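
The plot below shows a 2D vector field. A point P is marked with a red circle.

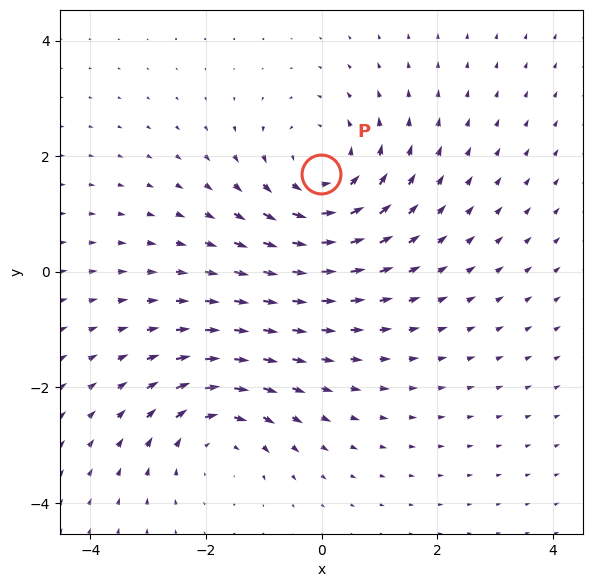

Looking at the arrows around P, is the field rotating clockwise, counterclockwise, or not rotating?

counterclockwise

Near P at (-0.0, 1.7) the arrows circulate counterclockwise. The curl (z-component) there is about +3; positive curl means counterclockwise rotation.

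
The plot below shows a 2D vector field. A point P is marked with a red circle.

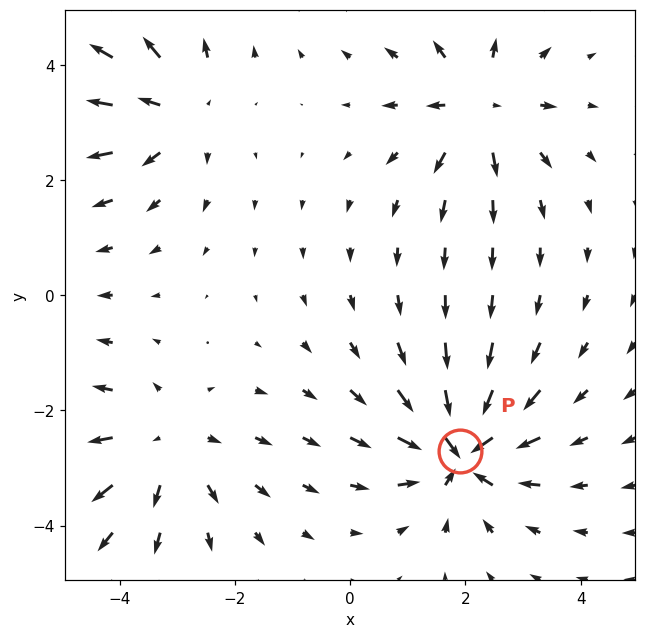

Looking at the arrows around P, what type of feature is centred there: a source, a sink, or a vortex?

sink

At P (1.9, -2.7) the arrows converge inward. Divergence about -5, curl ≈0 — negative divergence with near-zero curl is a sink.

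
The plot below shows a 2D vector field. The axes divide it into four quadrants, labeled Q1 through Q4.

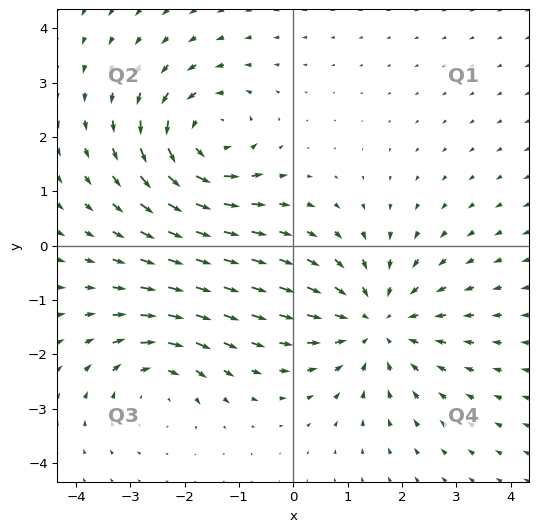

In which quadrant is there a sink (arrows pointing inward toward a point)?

Q4

The sink sits at approximately (1.5, -1.4), which lies in quadrant Q4. The divergence there is about -4, negative as expected for a sink.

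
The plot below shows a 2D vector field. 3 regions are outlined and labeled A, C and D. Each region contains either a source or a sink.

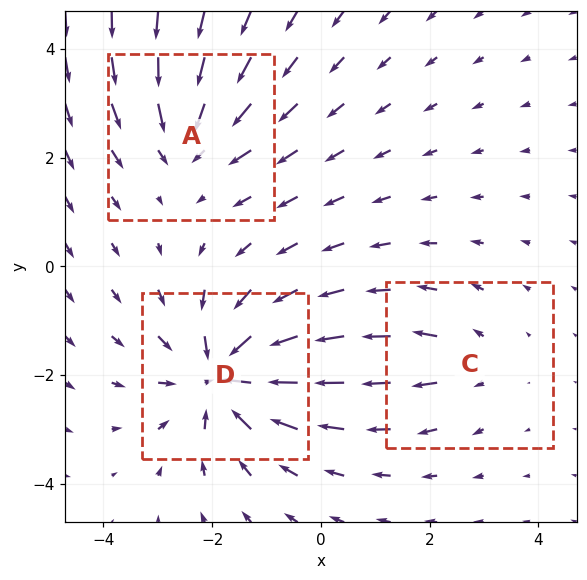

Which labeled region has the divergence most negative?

Divergence at each region's feature centre — A: about -3, C: about +2, D: about -5. Region D is most negative.

D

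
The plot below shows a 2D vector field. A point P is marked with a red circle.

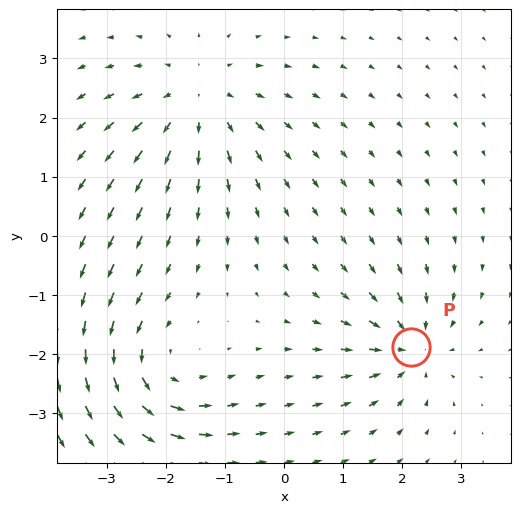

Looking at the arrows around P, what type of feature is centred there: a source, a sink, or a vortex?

sink

At P (2.1, -1.9) the arrows converge inward. Divergence about -5, curl ≈0 — negative divergence with near-zero curl is a sink.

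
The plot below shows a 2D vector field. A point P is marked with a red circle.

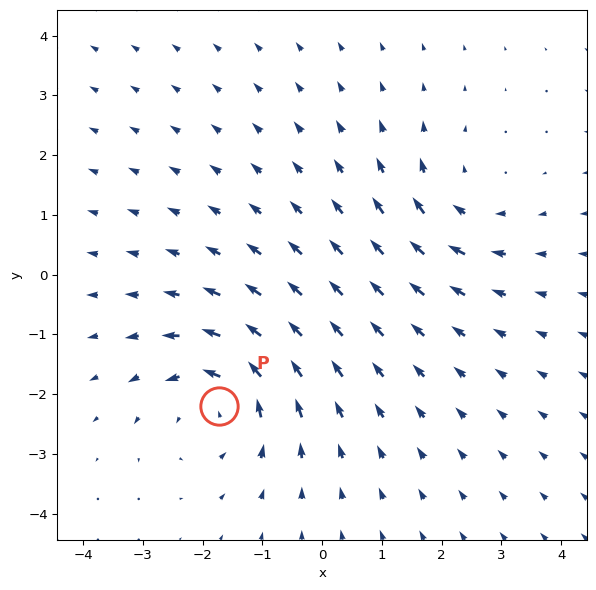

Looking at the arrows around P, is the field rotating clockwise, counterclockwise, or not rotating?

counterclockwise

Near P at (-1.7, -2.2) the arrows circulate counterclockwise. The curl (z-component) there is about +4; positive curl means counterclockwise rotation.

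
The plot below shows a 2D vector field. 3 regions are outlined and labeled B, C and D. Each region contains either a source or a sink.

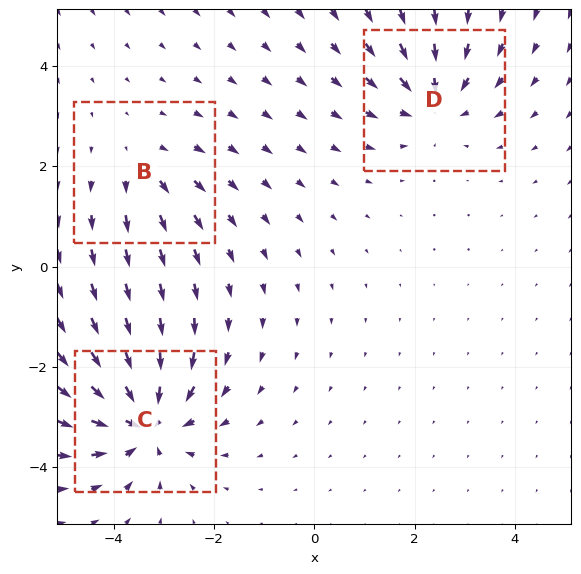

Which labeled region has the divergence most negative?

C

Divergence at each region's feature centre — B: about +2, C: about -5, D: about -4. Region C is most negative.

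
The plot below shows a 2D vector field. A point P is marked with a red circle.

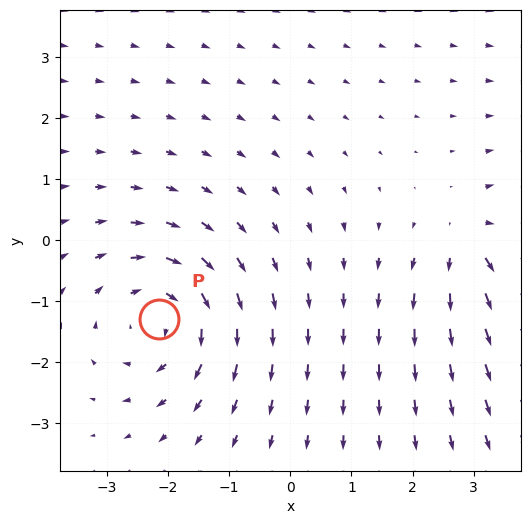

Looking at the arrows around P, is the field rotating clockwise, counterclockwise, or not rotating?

Near P at (-2.2, -1.3) the arrows circulate clockwise. The curl (z-component) there is about -3; negative curl means clockwise rotation.

clockwise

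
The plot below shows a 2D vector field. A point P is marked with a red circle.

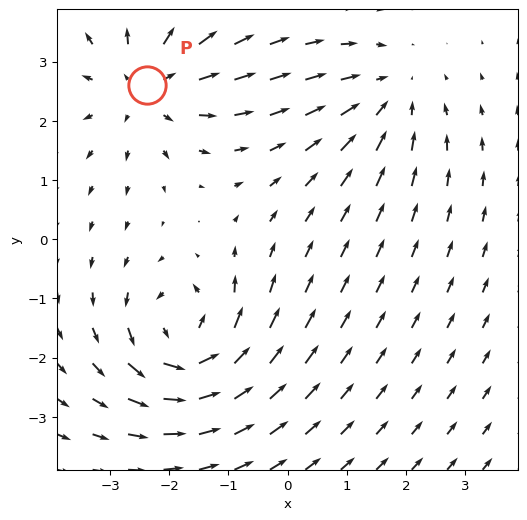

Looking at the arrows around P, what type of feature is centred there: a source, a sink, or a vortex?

At P (-2.4, 2.6) the arrows spread outward. Divergence about +4, curl ≈0 — positive divergence with near-zero curl is a source.

source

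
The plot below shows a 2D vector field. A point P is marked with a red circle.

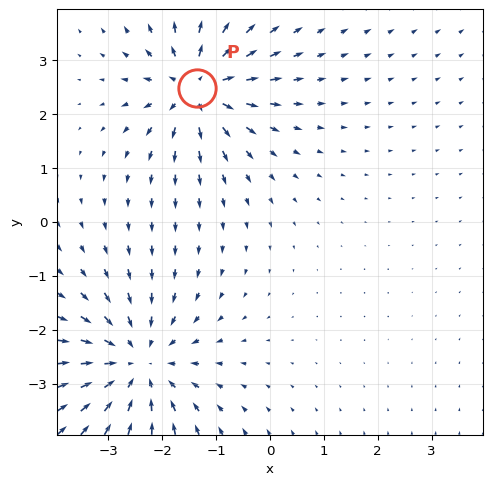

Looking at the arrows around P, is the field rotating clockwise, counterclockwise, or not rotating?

not rotating

Near P at (-1.4, 2.5) the arrows show no circulation. The curl there is ≈0.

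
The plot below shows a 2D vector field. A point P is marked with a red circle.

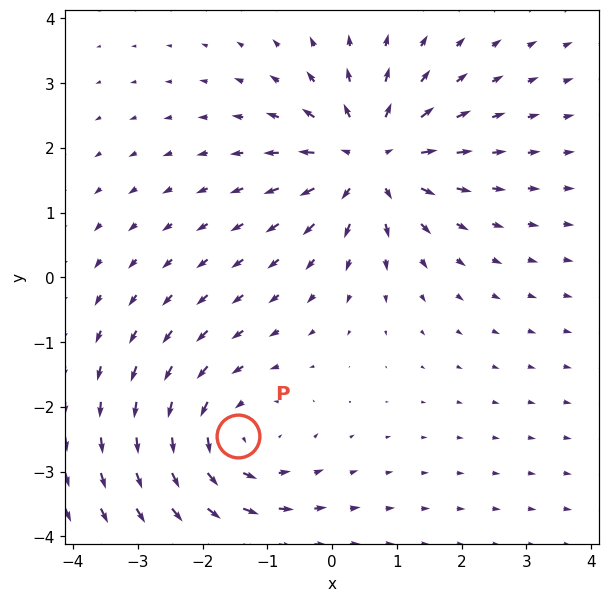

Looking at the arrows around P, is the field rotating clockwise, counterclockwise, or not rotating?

Near P at (-1.5, -2.5) the arrows circulate counterclockwise. The curl (z-component) there is about +3; positive curl means counterclockwise rotation.

counterclockwise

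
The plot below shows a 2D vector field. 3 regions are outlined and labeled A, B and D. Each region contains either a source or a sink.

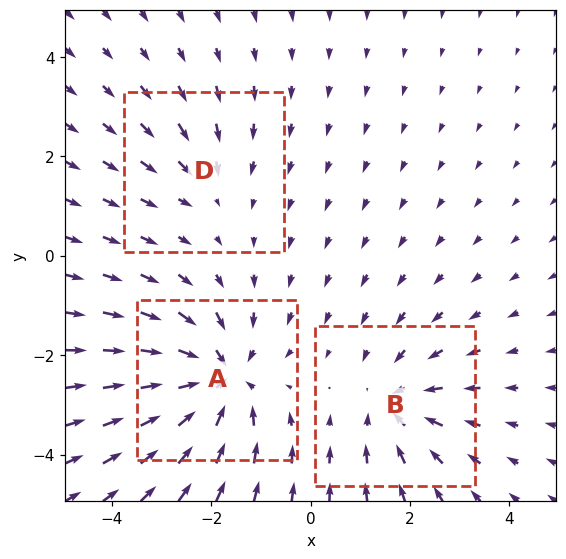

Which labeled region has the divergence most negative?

Divergence at each region's feature centre — A: about -5, B: about -3, D: about -2. Region A is most negative.

A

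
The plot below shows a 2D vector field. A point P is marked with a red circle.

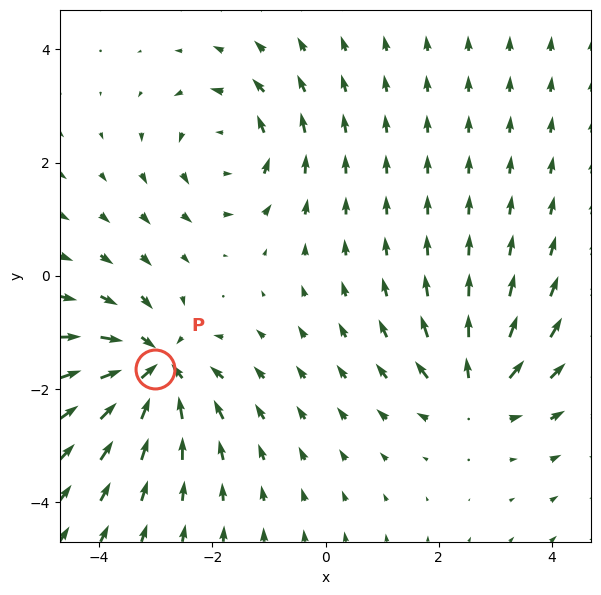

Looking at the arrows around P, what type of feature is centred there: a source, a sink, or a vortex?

At P (-3.0, -1.6) the arrows converge inward. Divergence about -5, curl ≈0 — negative divergence with near-zero curl is a sink.

sink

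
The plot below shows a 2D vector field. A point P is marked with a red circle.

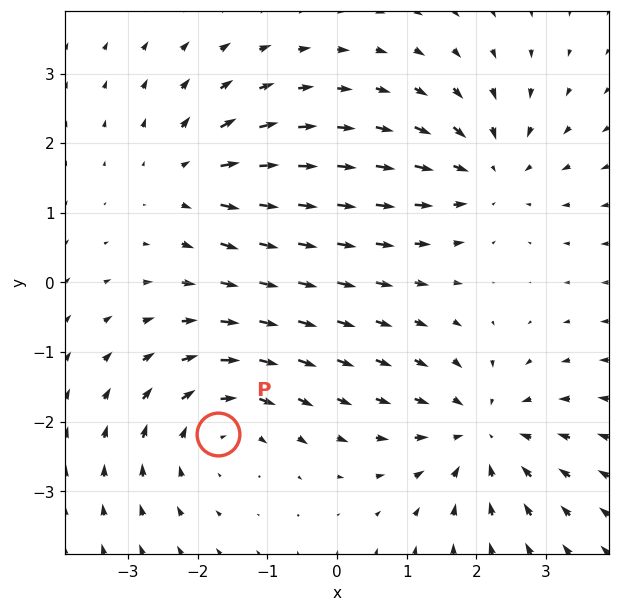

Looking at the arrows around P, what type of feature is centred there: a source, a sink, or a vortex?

vortex

At P (-1.7, -2.2) the arrows circulate clockwise. Divergence ≈0, curl about -3 — near-zero divergence with nonzero curl is a vortex.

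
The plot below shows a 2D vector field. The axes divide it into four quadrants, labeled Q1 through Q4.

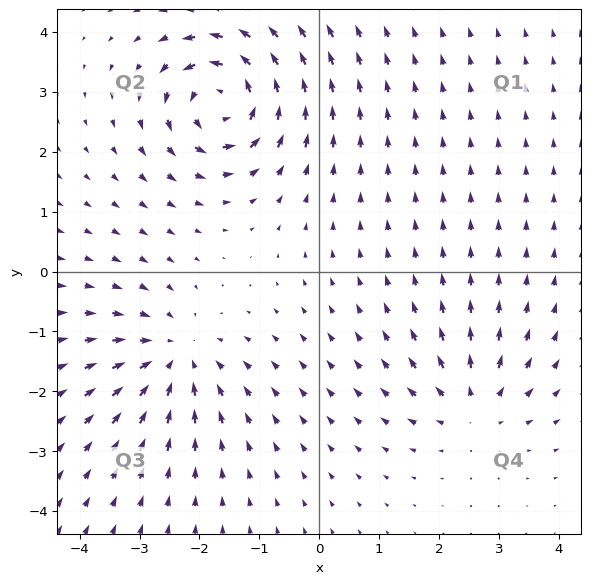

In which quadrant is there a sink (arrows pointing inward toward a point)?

The sink sits at approximately (-2.4, -1.4), which lies in quadrant Q3. The divergence there is about -4, negative as expected for a sink.

Q3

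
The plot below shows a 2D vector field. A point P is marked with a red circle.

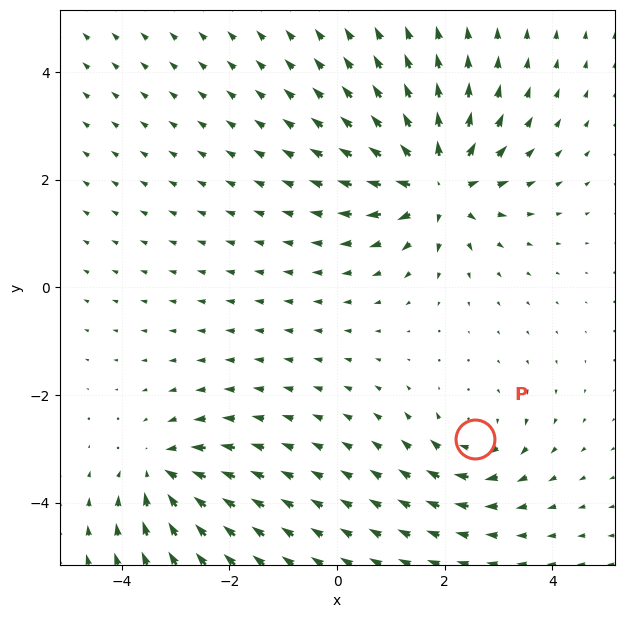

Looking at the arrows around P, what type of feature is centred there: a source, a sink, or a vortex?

vortex

At P (2.6, -2.8) the arrows circulate clockwise. Divergence ≈0, curl about -3 — near-zero divergence with nonzero curl is a vortex.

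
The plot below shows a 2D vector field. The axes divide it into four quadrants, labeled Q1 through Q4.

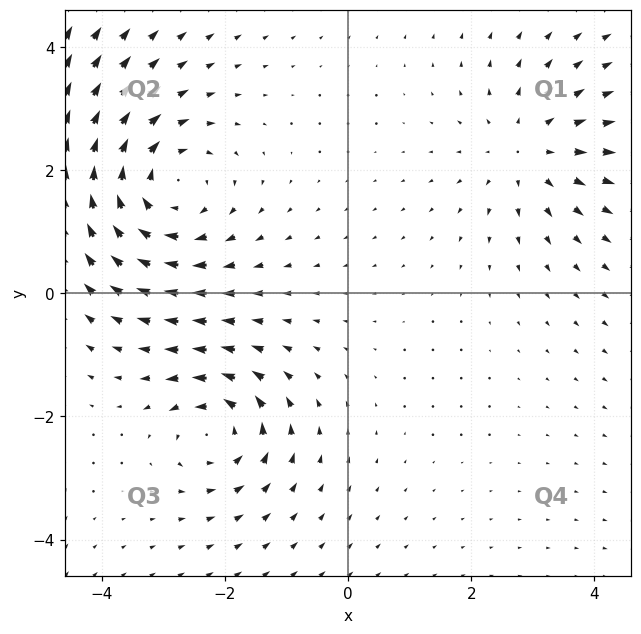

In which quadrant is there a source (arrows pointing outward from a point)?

The source sits at approximately (2.9, 2.3), which lies in quadrant Q1. The divergence there is about +3, positive as expected for a source.

Q1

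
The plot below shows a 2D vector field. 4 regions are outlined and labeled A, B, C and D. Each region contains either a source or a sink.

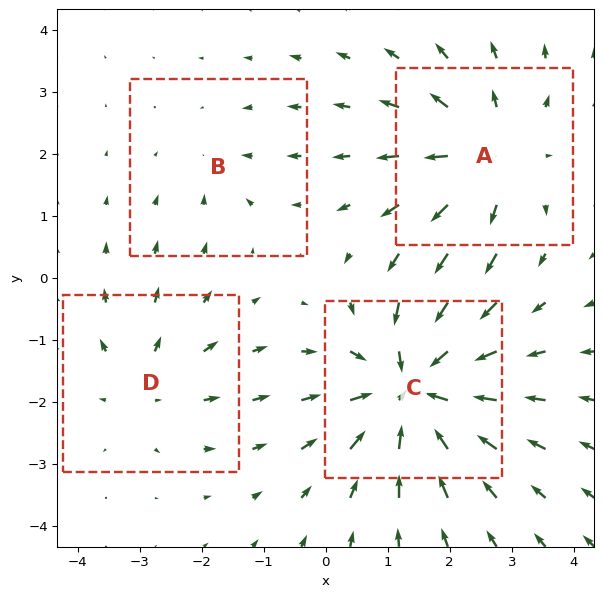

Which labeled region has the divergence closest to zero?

Divergence at each region's feature centre — A: about +5, B: about -2, C: about -7, D: about +3. Region B is closest to zero.

B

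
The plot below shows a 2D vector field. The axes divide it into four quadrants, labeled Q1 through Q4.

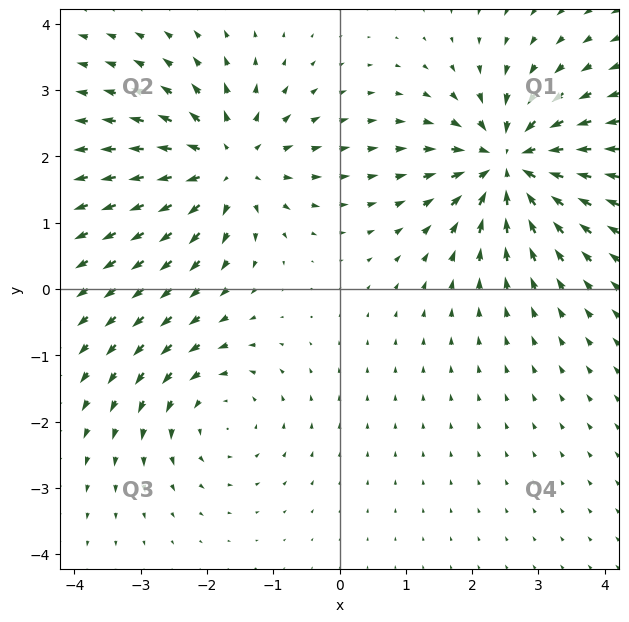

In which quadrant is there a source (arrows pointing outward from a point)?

Q2

The source sits at approximately (-1.7, 1.9), which lies in quadrant Q2. The divergence there is about +4, positive as expected for a source.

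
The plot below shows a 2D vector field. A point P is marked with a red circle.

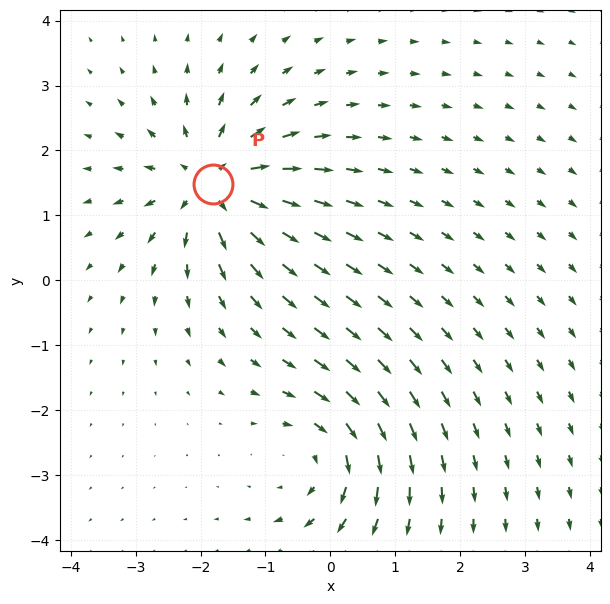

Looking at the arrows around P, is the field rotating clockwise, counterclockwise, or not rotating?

Near P at (-1.8, 1.5) the arrows show no circulation. The curl there is ≈0.

not rotating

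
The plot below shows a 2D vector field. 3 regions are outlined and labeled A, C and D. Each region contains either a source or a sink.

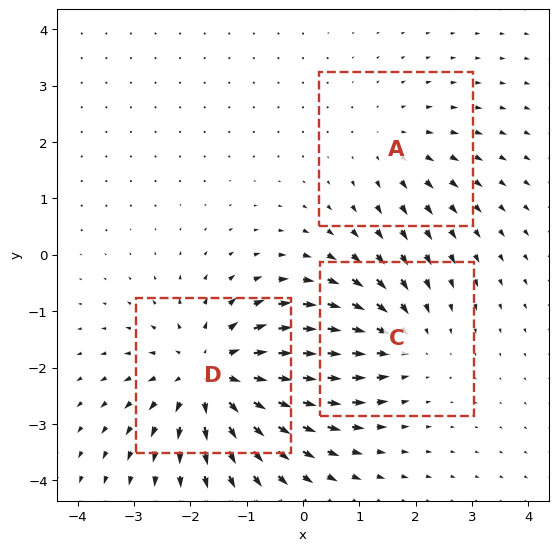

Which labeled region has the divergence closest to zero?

A

Divergence at each region's feature centre — A: about +2, C: about -3, D: about +5. Region A is closest to zero.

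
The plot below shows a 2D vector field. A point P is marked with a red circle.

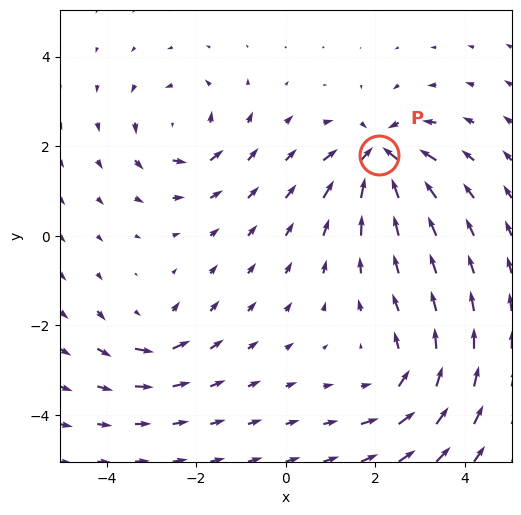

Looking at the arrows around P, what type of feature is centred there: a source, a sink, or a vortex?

At P (2.1, 1.8) the arrows converge inward. Divergence about -7, curl ≈0 — negative divergence with near-zero curl is a sink.

sink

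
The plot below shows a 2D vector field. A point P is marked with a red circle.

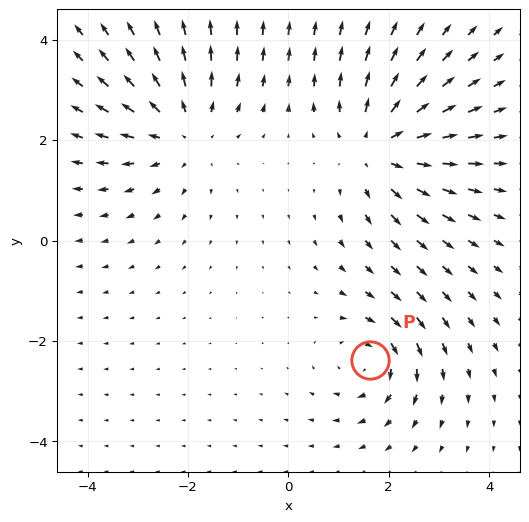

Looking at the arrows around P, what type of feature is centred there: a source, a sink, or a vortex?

vortex

At P (1.6, -2.4) the arrows circulate clockwise. Divergence ≈0, curl about -4 — near-zero divergence with nonzero curl is a vortex.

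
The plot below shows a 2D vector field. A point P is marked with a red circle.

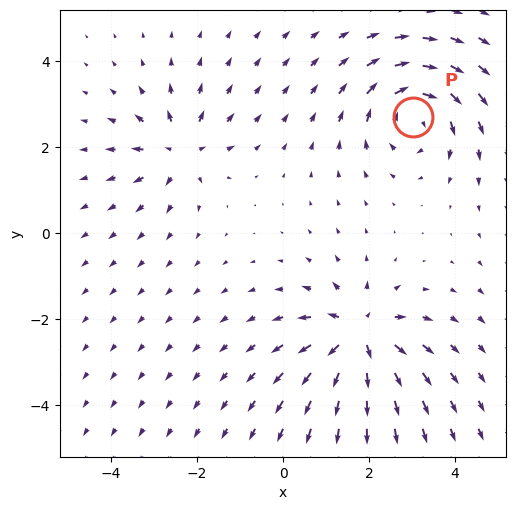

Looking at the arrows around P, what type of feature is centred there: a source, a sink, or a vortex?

At P (3.0, 2.7) the arrows circulate clockwise. Divergence ≈0, curl about -4 — near-zero divergence with nonzero curl is a vortex.

vortex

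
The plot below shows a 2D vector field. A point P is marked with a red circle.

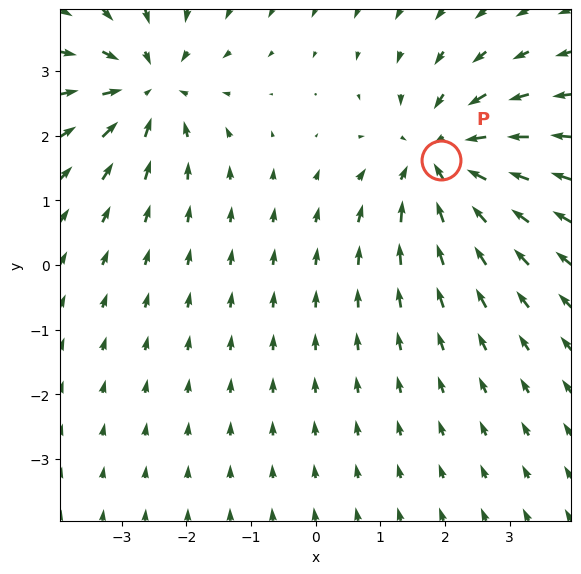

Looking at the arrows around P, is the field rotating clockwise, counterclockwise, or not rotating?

not rotating

Near P at (1.9, 1.6) the arrows show no circulation. The curl there is ≈0.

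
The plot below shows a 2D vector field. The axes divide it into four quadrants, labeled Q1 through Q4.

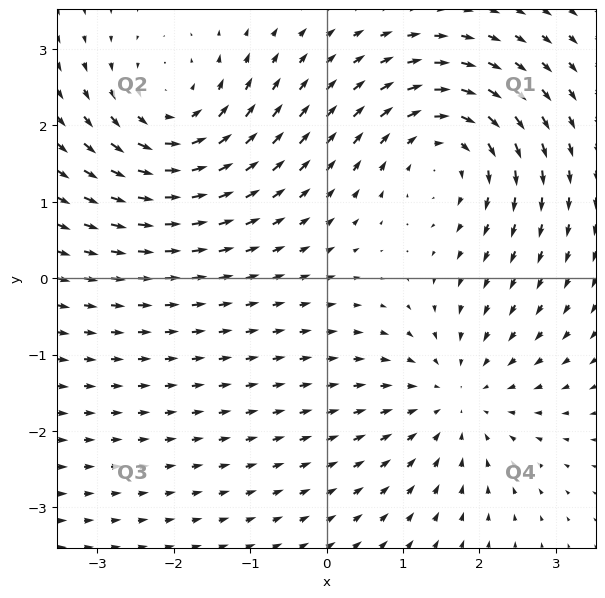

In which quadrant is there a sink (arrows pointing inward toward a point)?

Q4

The sink sits at approximately (1.7, -1.6), which lies in quadrant Q4. The divergence there is about -4, negative as expected for a sink.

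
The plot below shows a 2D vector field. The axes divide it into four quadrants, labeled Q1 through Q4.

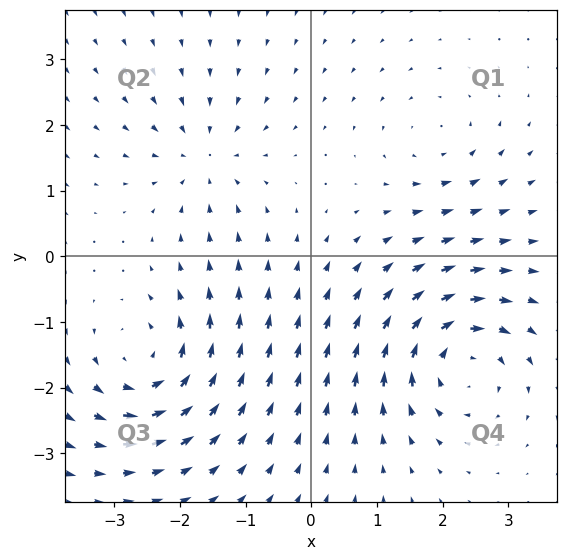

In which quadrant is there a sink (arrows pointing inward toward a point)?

Q2

The sink sits at approximately (-1.6, 1.5), which lies in quadrant Q2. The divergence there is about -4, negative as expected for a sink.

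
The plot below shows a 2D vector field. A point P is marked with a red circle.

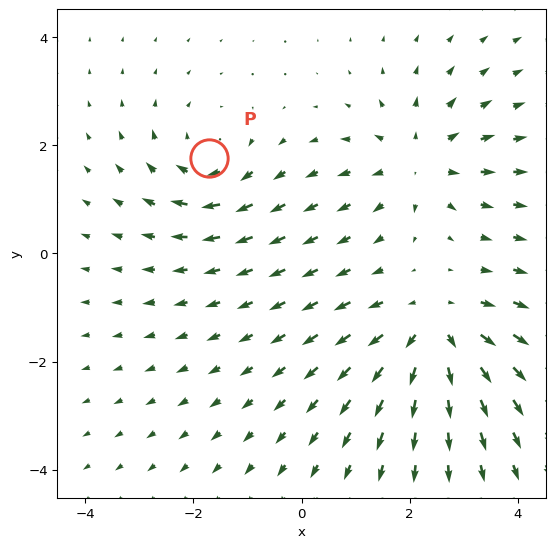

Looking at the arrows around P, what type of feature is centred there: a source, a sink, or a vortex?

vortex

At P (-1.7, 1.8) the arrows circulate clockwise. Divergence ≈0, curl about -4 — near-zero divergence with nonzero curl is a vortex.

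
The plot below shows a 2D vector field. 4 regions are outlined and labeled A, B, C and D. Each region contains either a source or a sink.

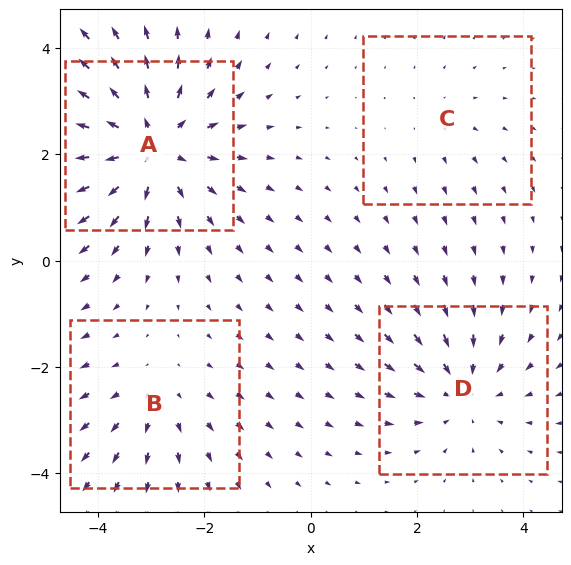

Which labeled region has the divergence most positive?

Divergence at each region's feature centre — A: about +6, B: about +3, C: about +2, D: about -4. Region A is most positive.

A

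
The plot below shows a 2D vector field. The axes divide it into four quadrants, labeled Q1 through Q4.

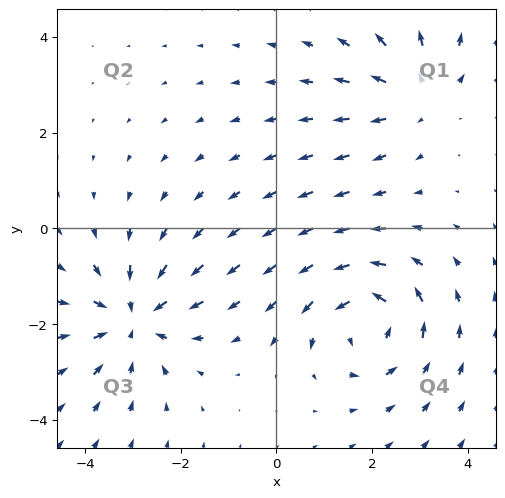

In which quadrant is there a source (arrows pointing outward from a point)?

The source sits at approximately (3.0, 2.8), which lies in quadrant Q1. The divergence there is about +3, positive as expected for a source.

Q1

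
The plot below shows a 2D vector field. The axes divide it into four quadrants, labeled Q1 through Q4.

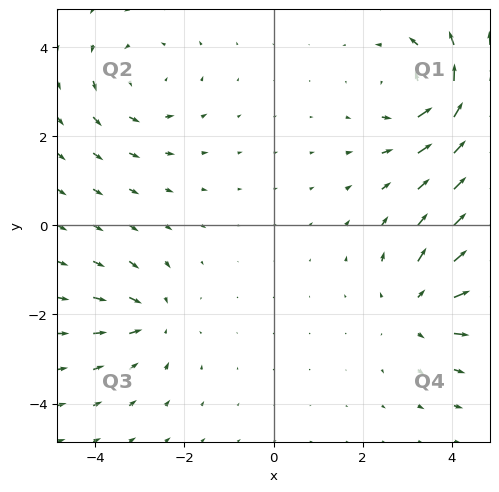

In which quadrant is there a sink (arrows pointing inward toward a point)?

The sink sits at approximately (-2.7, -2.1), which lies in quadrant Q3. The divergence there is about -4, negative as expected for a sink.

Q3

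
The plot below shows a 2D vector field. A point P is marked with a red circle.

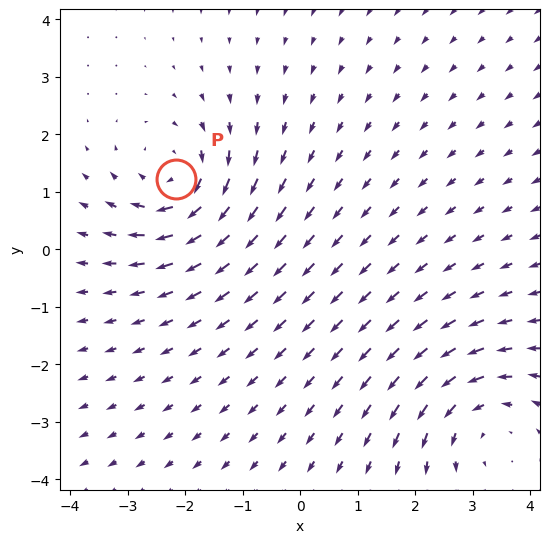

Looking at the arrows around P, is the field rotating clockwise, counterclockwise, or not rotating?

Near P at (-2.2, 1.2) the arrows circulate clockwise. The curl (z-component) there is about -5; negative curl means clockwise rotation.

clockwise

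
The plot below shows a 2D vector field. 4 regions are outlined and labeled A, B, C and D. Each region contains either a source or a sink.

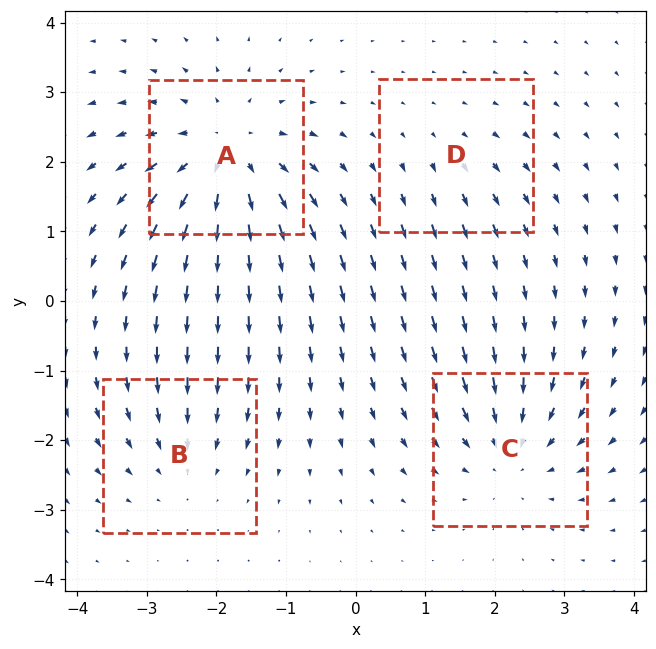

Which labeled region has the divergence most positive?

A

Divergence at each region's feature centre — A: about +6, B: about -3, C: about -4, D: about +2. Region A is most positive.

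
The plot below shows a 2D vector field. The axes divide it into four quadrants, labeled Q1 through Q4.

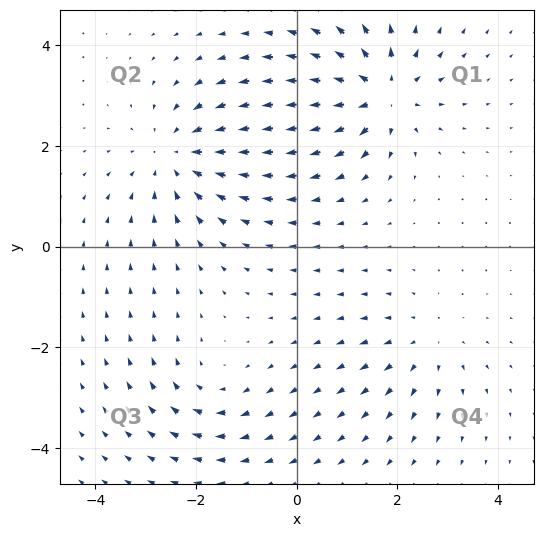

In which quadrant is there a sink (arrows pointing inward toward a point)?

Q2

The sink sits at approximately (-2.3, 1.8), which lies in quadrant Q2. The divergence there is about -4, negative as expected for a sink.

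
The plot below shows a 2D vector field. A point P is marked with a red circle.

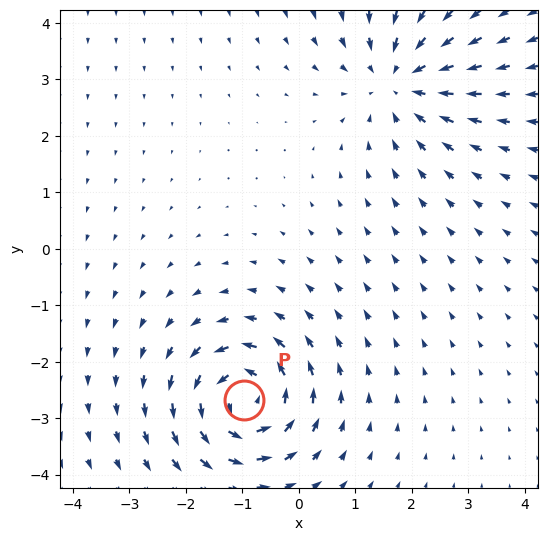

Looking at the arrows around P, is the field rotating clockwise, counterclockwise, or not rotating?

counterclockwise

Near P at (-1.0, -2.7) the arrows circulate counterclockwise. The curl (z-component) there is about +7; positive curl means counterclockwise rotation.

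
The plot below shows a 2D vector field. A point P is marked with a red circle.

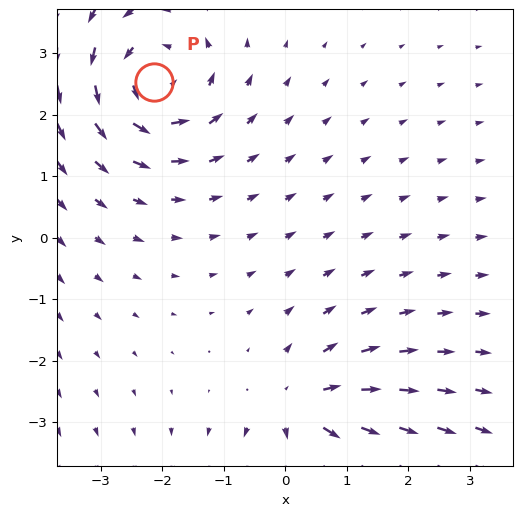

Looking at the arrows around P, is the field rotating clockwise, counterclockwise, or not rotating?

Near P at (-2.1, 2.5) the arrows circulate counterclockwise. The curl (z-component) there is about +4; positive curl means counterclockwise rotation.

counterclockwise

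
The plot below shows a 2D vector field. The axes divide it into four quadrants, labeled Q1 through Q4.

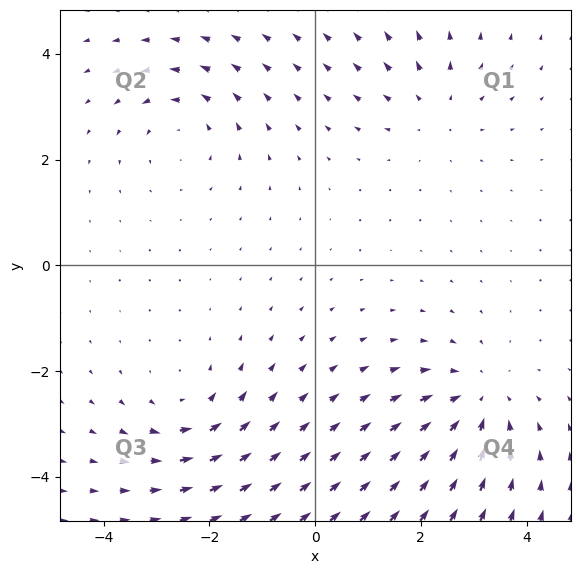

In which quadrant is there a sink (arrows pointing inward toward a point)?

Q4

The sink sits at approximately (3.1, -2.6), which lies in quadrant Q4. The divergence there is about -4, negative as expected for a sink.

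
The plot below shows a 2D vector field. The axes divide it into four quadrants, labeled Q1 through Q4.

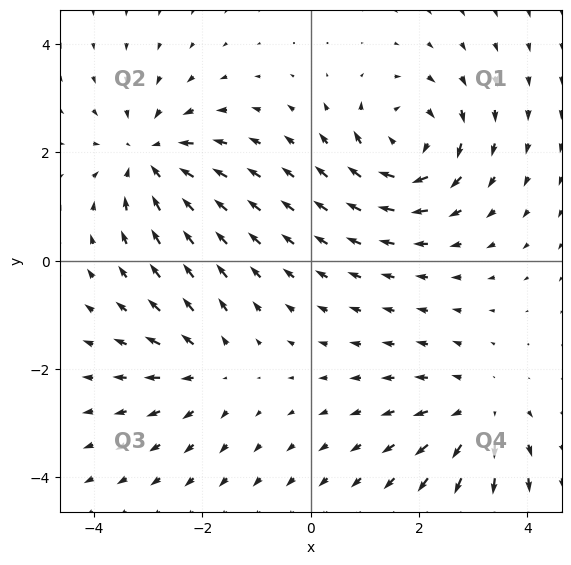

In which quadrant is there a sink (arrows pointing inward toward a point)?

Q2

The sink sits at approximately (-3.0, 1.9), which lies in quadrant Q2. The divergence there is about -5, negative as expected for a sink.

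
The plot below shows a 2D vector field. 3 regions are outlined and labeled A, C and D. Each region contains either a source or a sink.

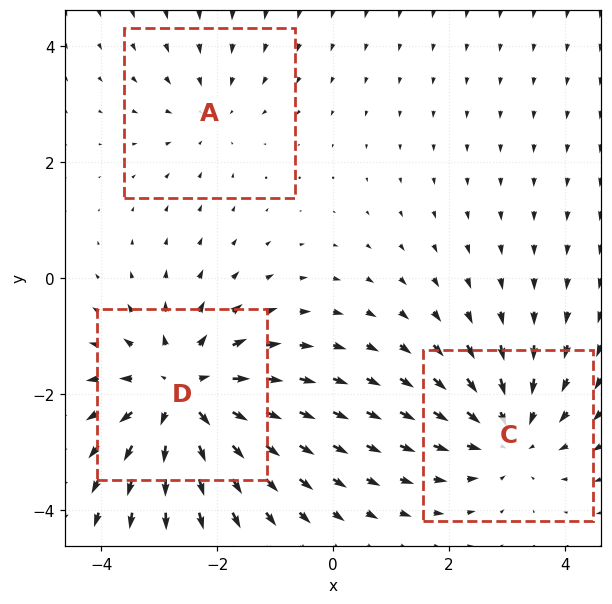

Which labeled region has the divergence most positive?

Divergence at each region's feature centre — A: about -2, C: about -3, D: about +4. Region D is most positive.

D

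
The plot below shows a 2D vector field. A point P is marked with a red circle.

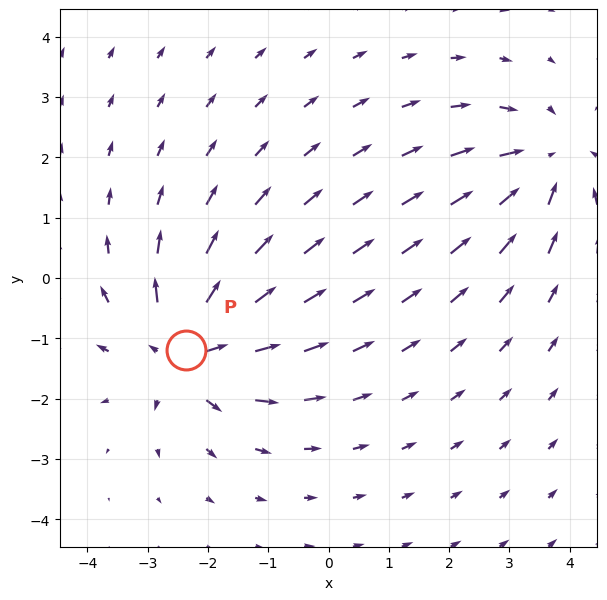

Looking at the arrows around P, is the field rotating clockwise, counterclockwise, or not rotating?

not rotating

Near P at (-2.4, -1.2) the arrows show no circulation. The curl there is ≈0.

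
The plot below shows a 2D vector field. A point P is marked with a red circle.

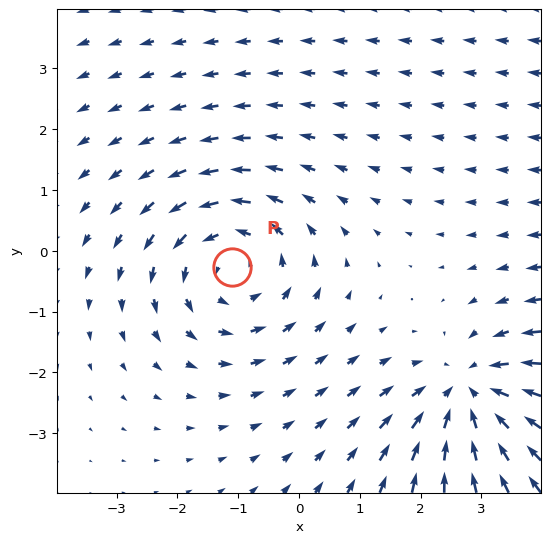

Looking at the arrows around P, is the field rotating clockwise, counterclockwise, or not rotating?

Near P at (-1.1, -0.3) the arrows circulate counterclockwise. The curl (z-component) there is about +3; positive curl means counterclockwise rotation.

counterclockwise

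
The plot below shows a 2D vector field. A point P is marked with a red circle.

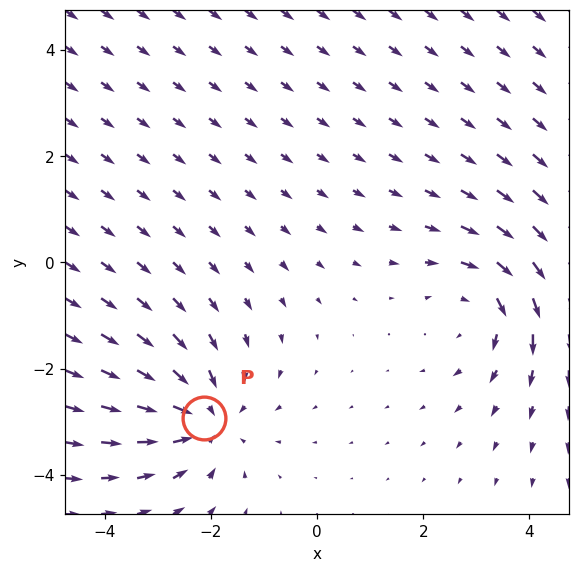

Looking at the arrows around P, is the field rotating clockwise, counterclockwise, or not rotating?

not rotating

Near P at (-2.1, -2.9) the arrows show no circulation. The curl there is ≈0.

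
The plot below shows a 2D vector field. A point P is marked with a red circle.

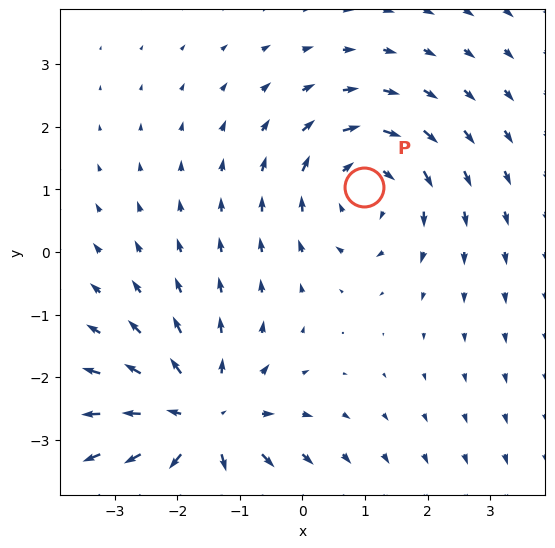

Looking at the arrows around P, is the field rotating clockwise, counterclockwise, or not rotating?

clockwise

Near P at (1.0, 1.0) the arrows circulate clockwise. The curl (z-component) there is about -3; negative curl means clockwise rotation.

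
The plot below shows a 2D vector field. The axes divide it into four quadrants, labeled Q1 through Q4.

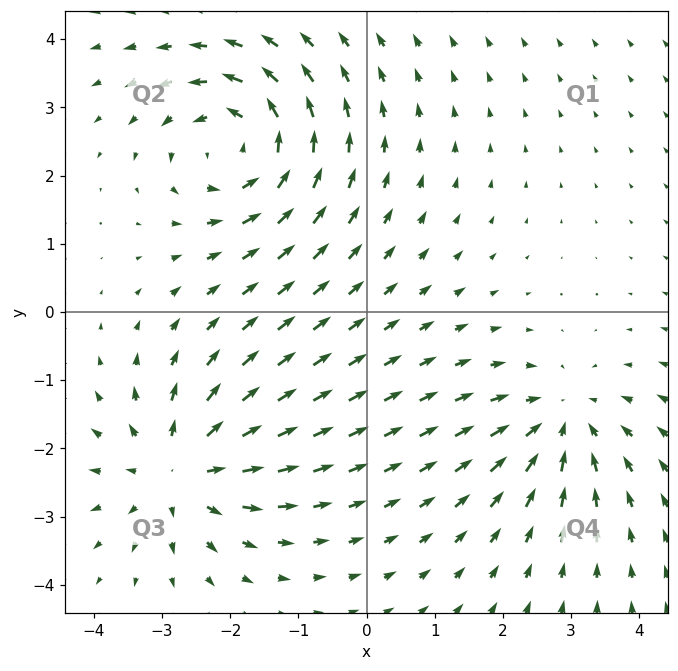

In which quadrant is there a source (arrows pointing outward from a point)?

The source sits at approximately (-2.8, -2.3), which lies in quadrant Q3. The divergence there is about +4, positive as expected for a source.

Q3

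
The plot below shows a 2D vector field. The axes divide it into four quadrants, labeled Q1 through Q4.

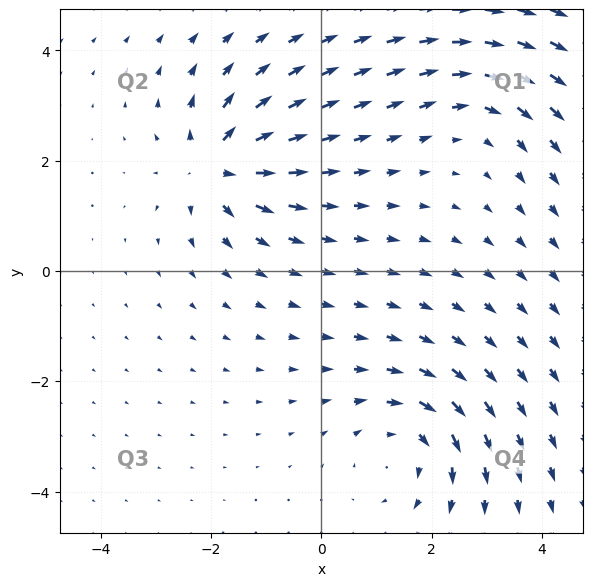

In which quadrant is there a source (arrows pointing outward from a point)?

Q2

The source sits at approximately (-1.9, 1.9), which lies in quadrant Q2. The divergence there is about +6, positive as expected for a source.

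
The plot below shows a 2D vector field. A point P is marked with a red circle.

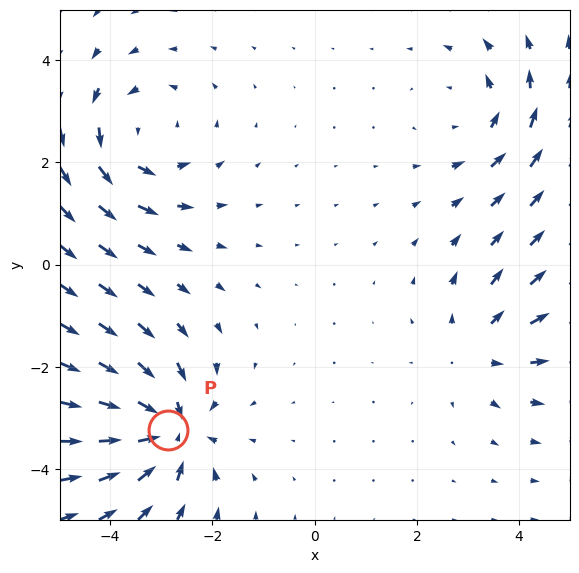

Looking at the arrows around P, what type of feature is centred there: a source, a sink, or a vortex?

sink

At P (-2.9, -3.2) the arrows converge inward. Divergence about -5, curl ≈0 — negative divergence with near-zero curl is a sink.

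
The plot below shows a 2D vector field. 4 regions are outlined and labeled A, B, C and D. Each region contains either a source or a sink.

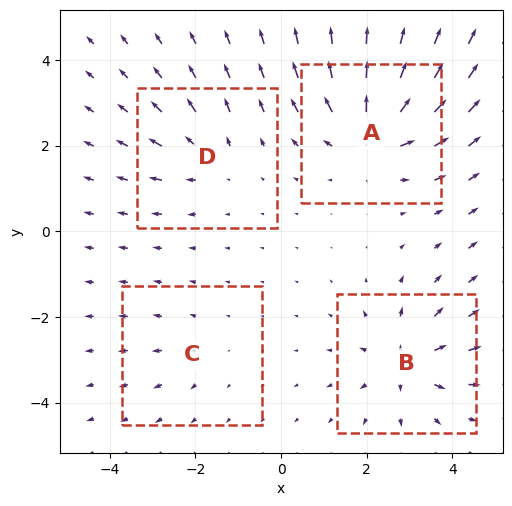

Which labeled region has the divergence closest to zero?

Divergence at each region's feature centre — A: about +7, B: about +5, C: about +2, D: about +3. Region C is closest to zero.

C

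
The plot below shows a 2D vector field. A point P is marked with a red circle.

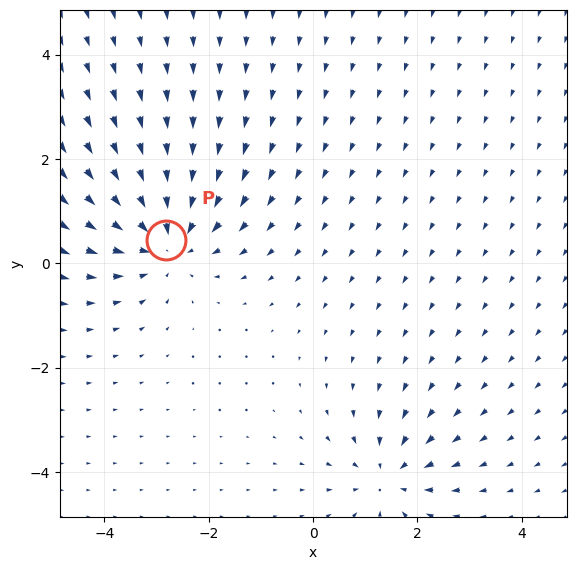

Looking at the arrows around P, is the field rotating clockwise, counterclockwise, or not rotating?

Near P at (-2.8, 0.5) the arrows show no circulation. The curl there is ≈0.

not rotating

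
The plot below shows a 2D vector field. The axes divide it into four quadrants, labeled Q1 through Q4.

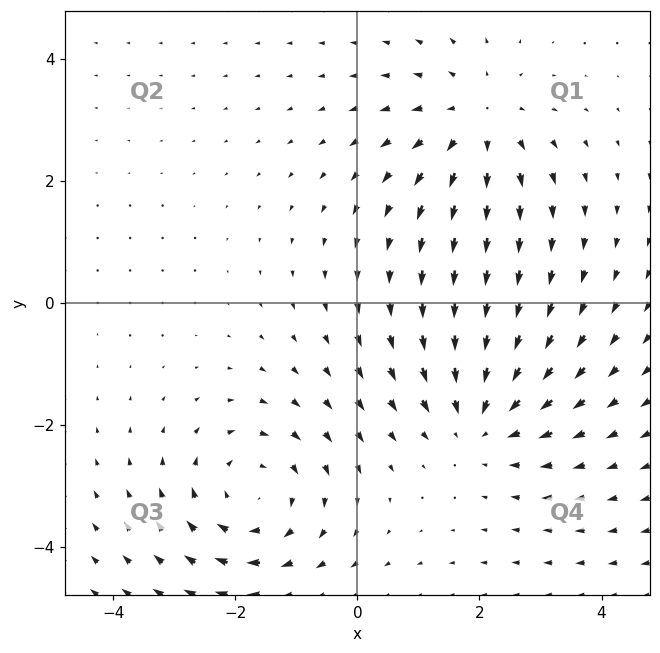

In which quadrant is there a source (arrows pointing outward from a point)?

Q1

The source sits at approximately (2.0, 3.0), which lies in quadrant Q1. The divergence there is about +3, positive as expected for a source.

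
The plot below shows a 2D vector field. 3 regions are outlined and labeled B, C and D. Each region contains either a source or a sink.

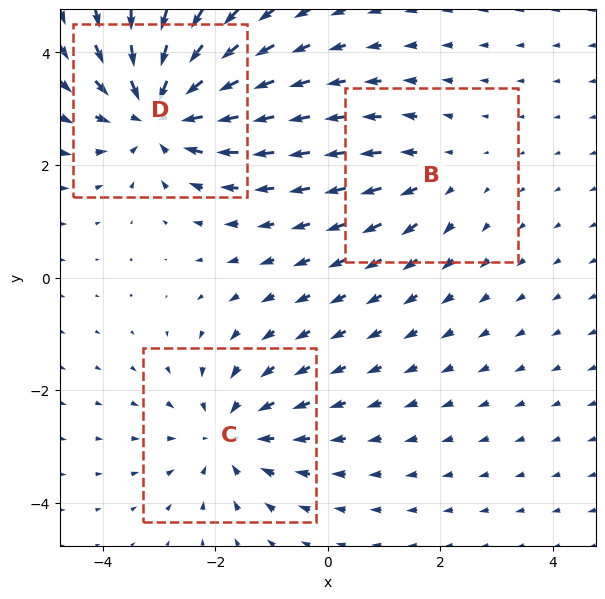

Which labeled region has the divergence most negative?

D

Divergence at each region's feature centre — B: about +2, C: about -3, D: about -4. Region D is most negative.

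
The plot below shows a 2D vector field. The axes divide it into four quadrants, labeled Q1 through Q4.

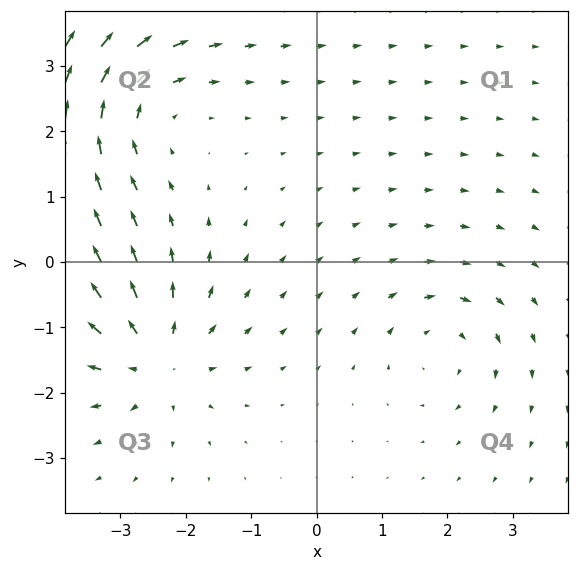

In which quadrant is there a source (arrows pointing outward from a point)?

Q3

The source sits at approximately (-2.5, -1.5), which lies in quadrant Q3. The divergence there is about +5, positive as expected for a source.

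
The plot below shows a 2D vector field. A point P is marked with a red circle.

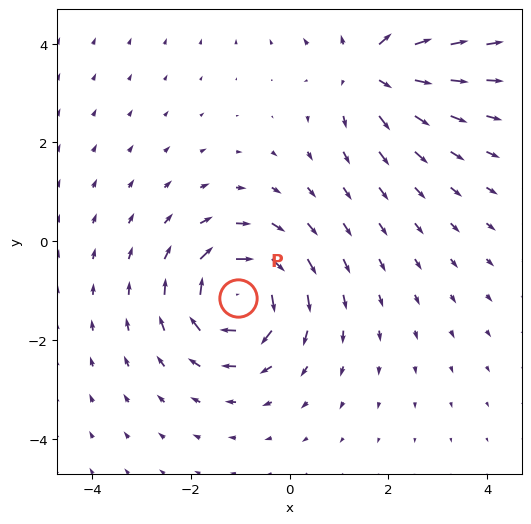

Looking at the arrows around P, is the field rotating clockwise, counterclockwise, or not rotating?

Near P at (-1.1, -1.2) the arrows circulate clockwise. The curl (z-component) there is about -5; negative curl means clockwise rotation.

clockwise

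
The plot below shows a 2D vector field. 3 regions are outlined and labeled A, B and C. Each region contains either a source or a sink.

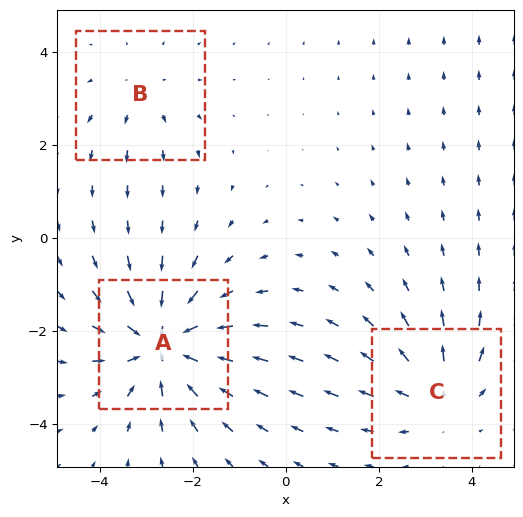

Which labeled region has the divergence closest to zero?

Divergence at each region's feature centre — A: about -4, B: about +2, C: about +3. Region B is closest to zero.

B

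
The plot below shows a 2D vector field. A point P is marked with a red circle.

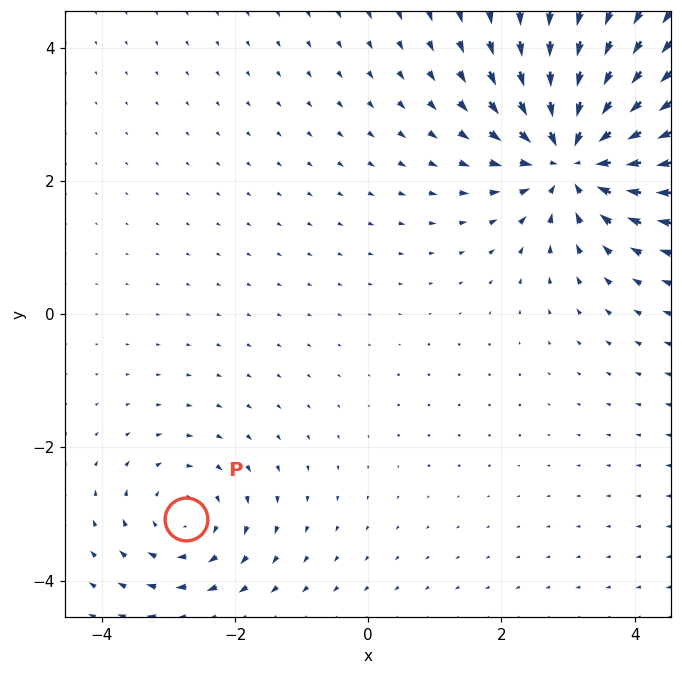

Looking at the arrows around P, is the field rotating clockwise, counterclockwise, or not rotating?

clockwise

Near P at (-2.7, -3.1) the arrows circulate clockwise. The curl (z-component) there is about -3; negative curl means clockwise rotation.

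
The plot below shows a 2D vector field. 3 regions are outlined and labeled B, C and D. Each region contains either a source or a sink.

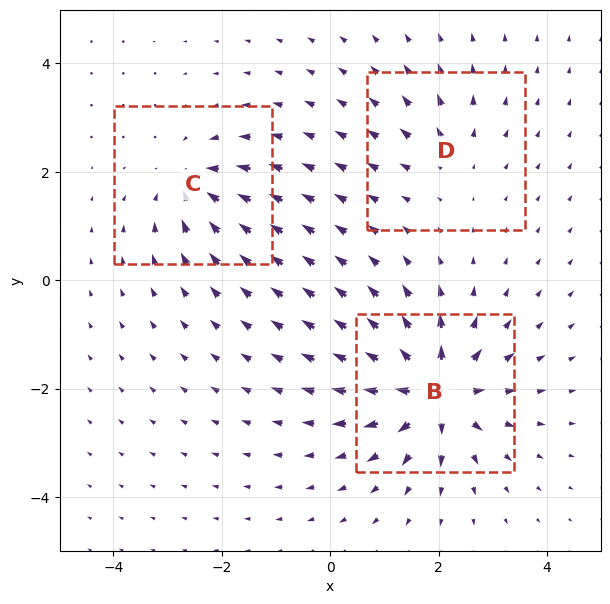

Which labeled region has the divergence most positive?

Divergence at each region's feature centre — B: about +7, C: about -4, D: about +3. Region B is most positive.

B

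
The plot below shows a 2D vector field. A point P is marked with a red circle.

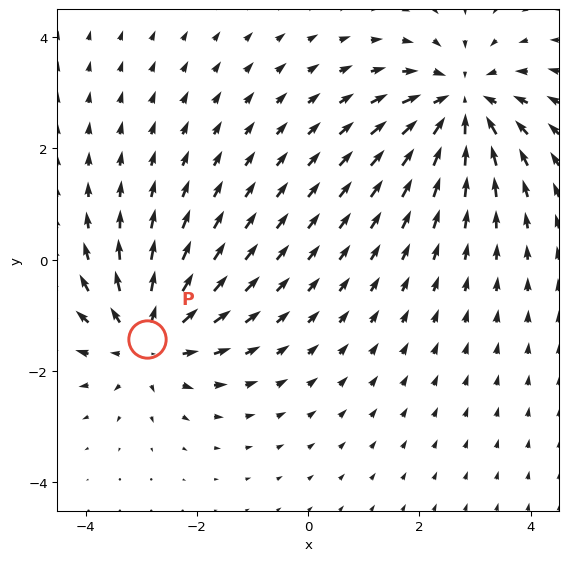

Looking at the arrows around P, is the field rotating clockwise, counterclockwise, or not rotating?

Near P at (-2.9, -1.4) the arrows show no circulation. The curl there is ≈0.

not rotating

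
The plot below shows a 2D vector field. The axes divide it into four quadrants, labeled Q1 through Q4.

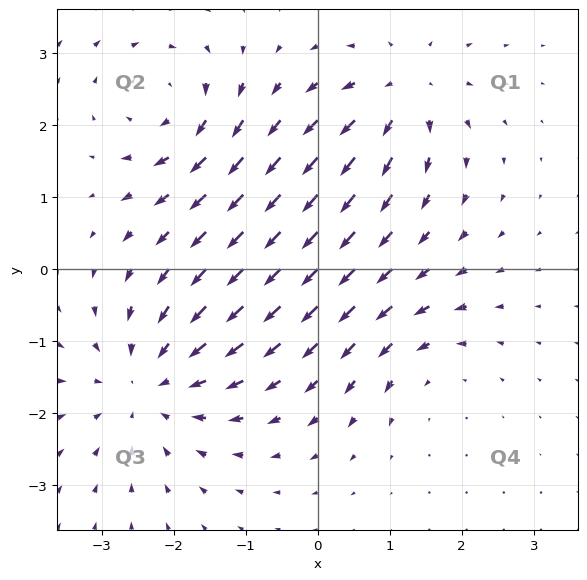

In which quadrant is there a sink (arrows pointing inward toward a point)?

The sink sits at approximately (-2.3, -1.6), which lies in quadrant Q3. The divergence there is about -4, negative as expected for a sink.

Q3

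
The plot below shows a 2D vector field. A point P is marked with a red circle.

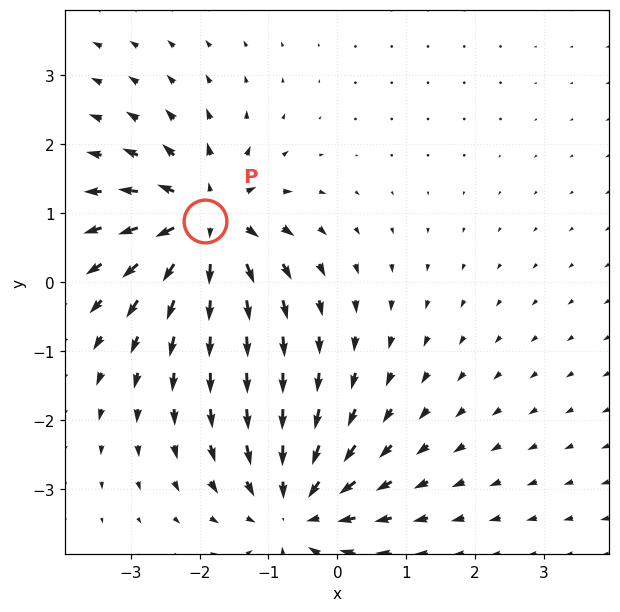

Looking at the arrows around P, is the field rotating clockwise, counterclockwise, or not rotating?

not rotating

Near P at (-1.9, 0.9) the arrows show no circulation. The curl there is ≈0.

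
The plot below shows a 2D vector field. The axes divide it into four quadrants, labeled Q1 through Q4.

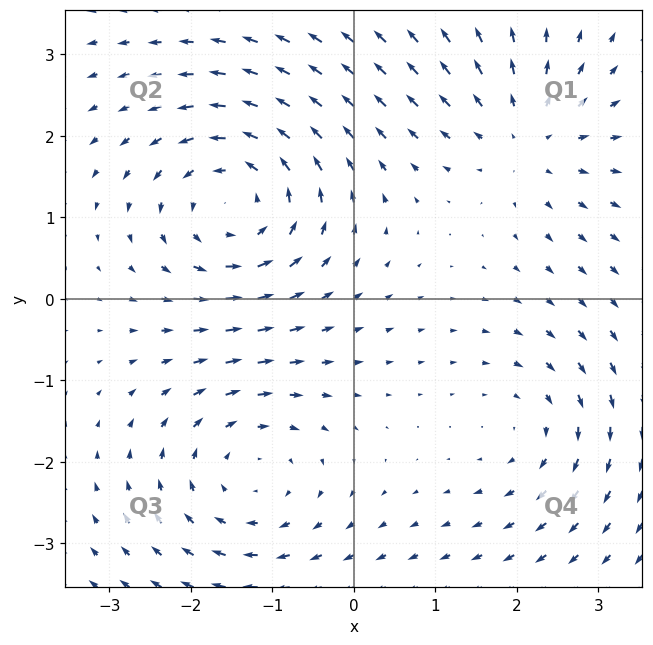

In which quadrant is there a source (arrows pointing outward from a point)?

Q1

The source sits at approximately (2.1, 2.0), which lies in quadrant Q1. The divergence there is about +4, positive as expected for a source.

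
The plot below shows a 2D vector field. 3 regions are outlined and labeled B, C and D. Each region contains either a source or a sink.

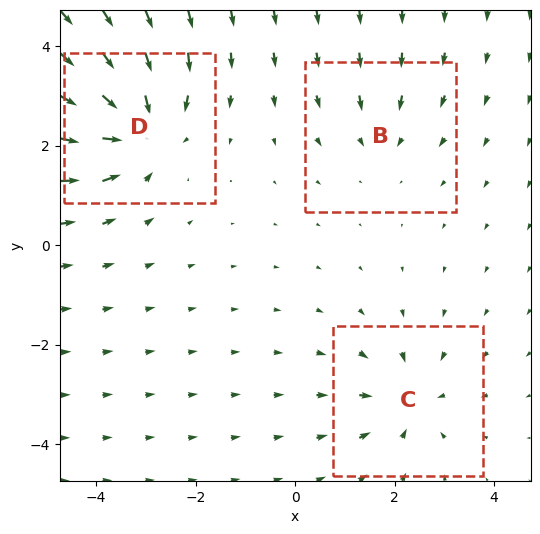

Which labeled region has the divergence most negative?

Divergence at each region's feature centre — B: about -2, C: about -3, D: about -5. Region D is most negative.

D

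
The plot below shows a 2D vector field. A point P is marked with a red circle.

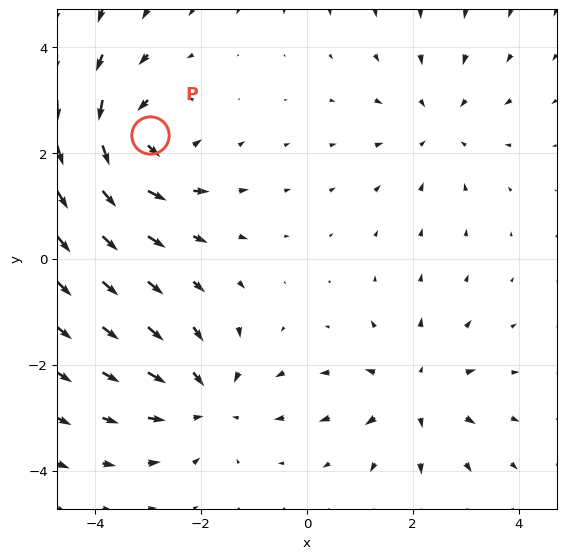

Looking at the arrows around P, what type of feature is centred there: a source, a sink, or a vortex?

At P (-3.0, 2.3) the arrows circulate counterclockwise. Divergence ≈0, curl about +5 — near-zero divergence with nonzero curl is a vortex.

vortex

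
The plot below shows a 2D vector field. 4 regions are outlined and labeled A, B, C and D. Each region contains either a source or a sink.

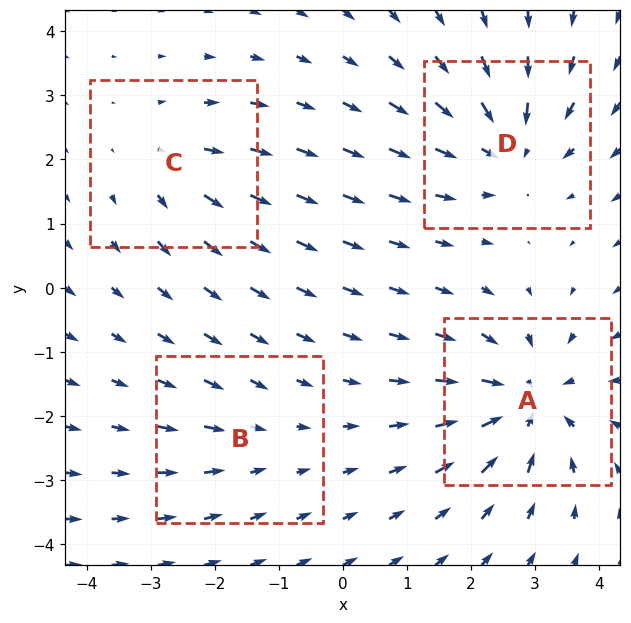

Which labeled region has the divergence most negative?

A

Divergence at each region's feature centre — A: about -7, B: about -2, C: about +3, D: about -5. Region A is most negative.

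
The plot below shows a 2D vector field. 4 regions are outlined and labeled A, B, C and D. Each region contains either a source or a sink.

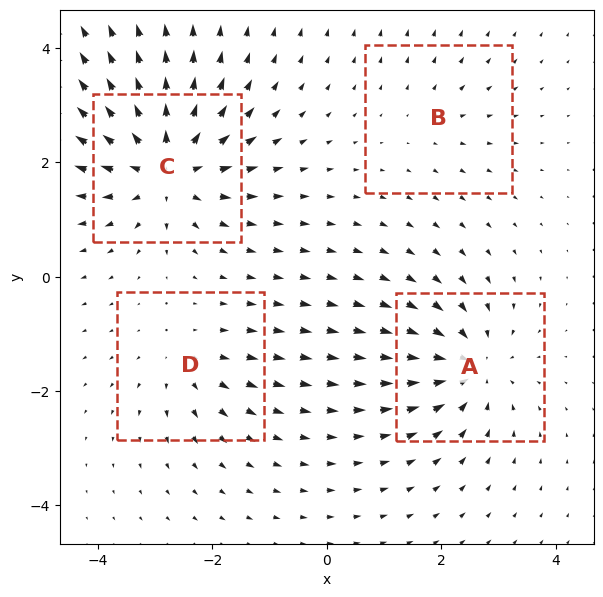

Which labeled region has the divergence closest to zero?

Divergence at each region's feature centre — A: about -6, B: about +2, C: about +7, D: about +3. Region B is closest to zero.

B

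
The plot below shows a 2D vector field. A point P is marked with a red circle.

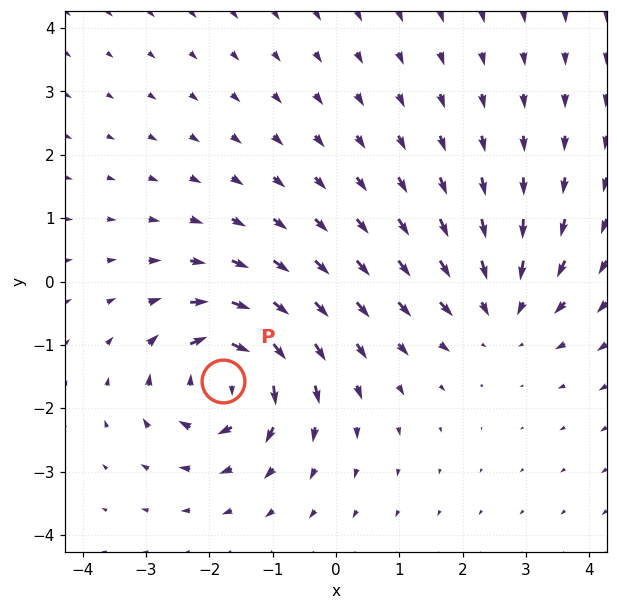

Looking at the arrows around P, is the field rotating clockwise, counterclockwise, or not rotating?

Near P at (-1.8, -1.6) the arrows circulate clockwise. The curl (z-component) there is about -7; negative curl means clockwise rotation.

clockwise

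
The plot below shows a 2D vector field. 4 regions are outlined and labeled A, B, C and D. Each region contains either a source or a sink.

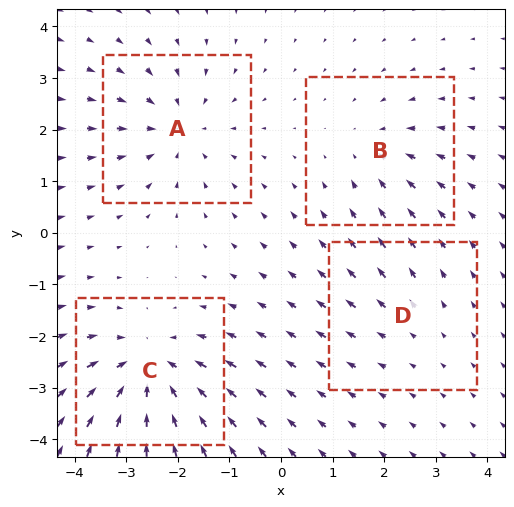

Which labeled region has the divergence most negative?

C

Divergence at each region's feature centre — A: about -5, B: about -3, C: about -6, D: about +2. Region C is most negative.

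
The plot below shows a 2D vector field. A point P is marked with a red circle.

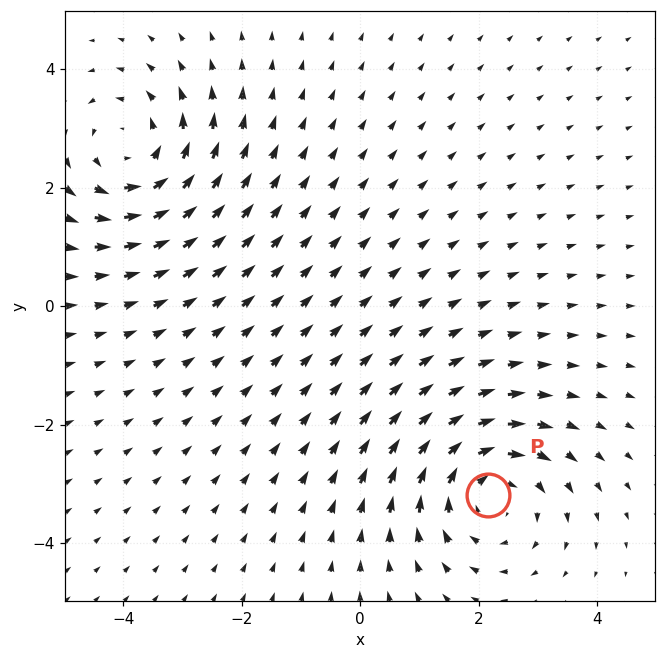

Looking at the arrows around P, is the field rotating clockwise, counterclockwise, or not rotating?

clockwise

Near P at (2.2, -3.2) the arrows circulate clockwise. The curl (z-component) there is about -4; negative curl means clockwise rotation.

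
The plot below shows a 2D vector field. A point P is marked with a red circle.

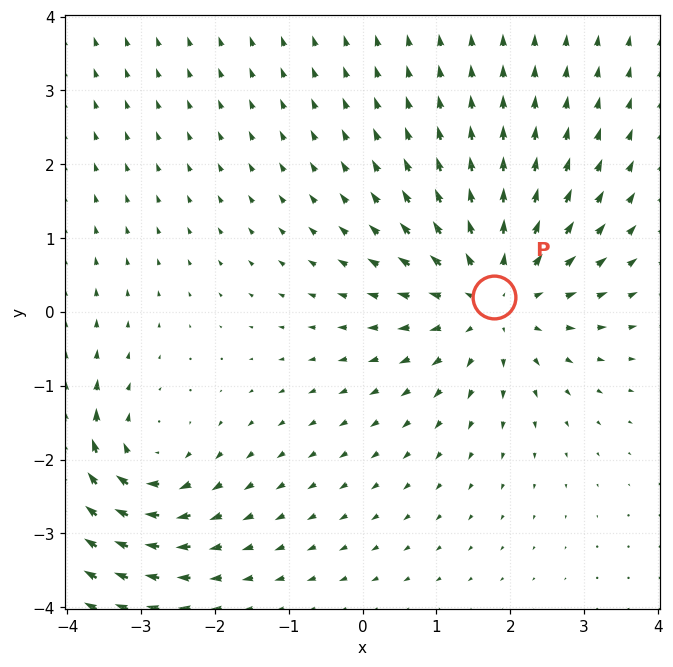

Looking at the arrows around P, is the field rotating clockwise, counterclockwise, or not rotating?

Near P at (1.8, 0.2) the arrows show no circulation. The curl there is ≈0.

not rotating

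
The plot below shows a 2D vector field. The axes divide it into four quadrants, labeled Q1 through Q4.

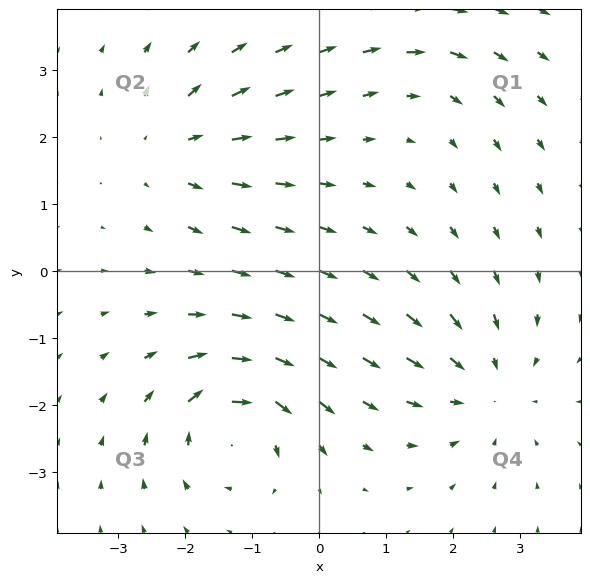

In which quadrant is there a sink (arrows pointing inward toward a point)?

Q4

The sink sits at approximately (2.5, -1.7), which lies in quadrant Q4. The divergence there is about -4, negative as expected for a sink.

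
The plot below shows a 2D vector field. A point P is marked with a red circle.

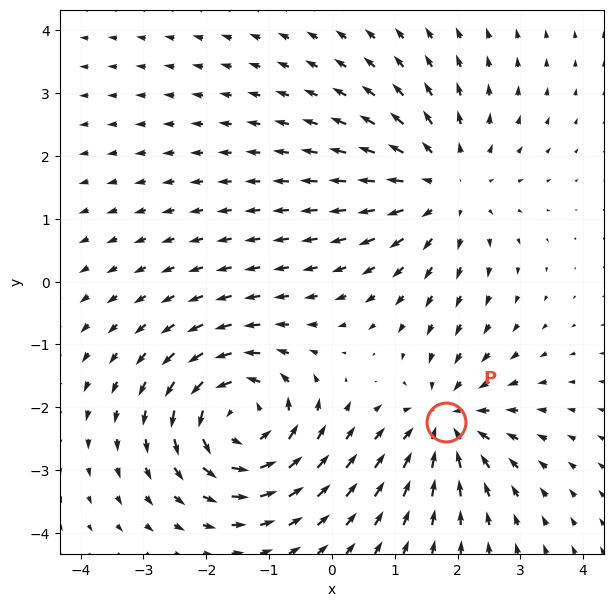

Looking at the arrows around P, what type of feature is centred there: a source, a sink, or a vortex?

At P (1.8, -2.2) the arrows converge inward. Divergence about -4, curl ≈0 — negative divergence with near-zero curl is a sink.

sink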